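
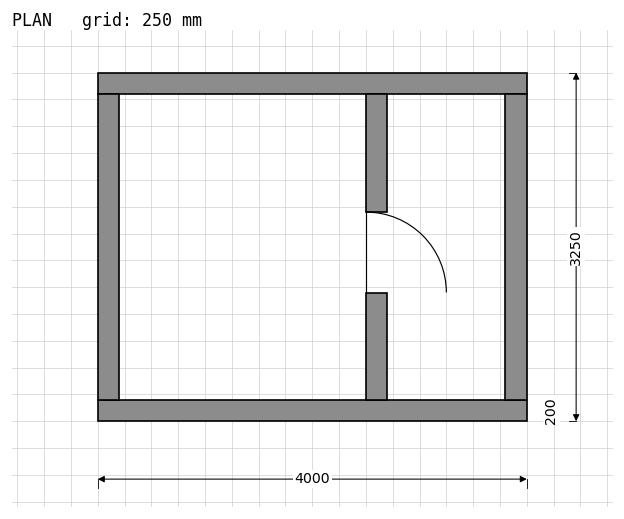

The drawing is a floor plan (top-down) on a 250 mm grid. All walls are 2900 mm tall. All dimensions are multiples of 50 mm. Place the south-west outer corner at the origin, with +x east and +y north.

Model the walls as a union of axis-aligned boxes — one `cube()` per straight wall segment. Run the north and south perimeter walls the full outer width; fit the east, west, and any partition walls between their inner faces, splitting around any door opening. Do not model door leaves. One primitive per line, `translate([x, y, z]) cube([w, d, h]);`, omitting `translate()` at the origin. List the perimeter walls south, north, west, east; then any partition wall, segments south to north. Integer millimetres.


cube([4000, 200, 2900]);
translate([0, 3050, 0]) cube([4000, 200, 2900]);
translate([0, 200, 0]) cube([200, 2850, 2900]);
translate([3800, 200, 0]) cube([200, 2850, 2900]);
translate([2500, 200, 0]) cube([200, 1000, 2900]);
translate([2500, 1950, 0]) cube([200, 1100, 2900]);


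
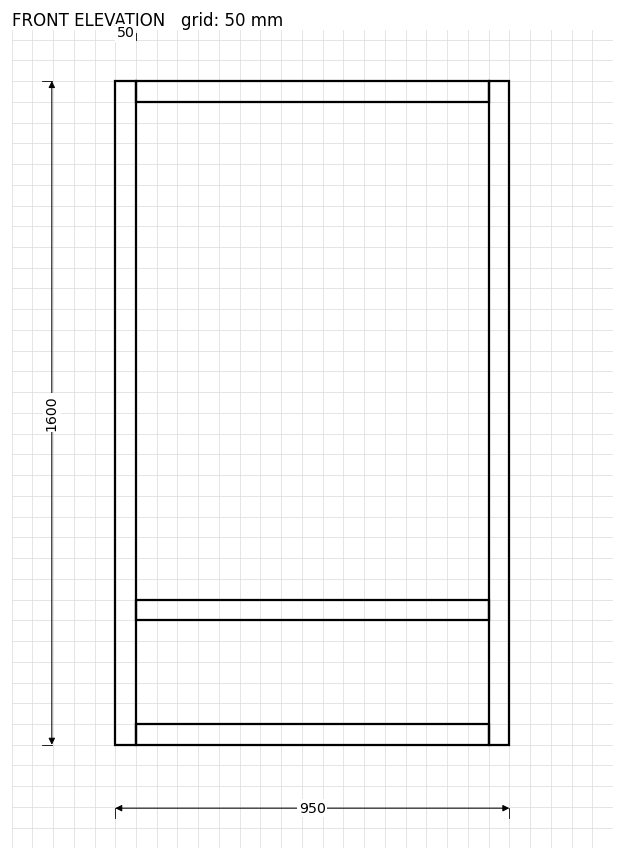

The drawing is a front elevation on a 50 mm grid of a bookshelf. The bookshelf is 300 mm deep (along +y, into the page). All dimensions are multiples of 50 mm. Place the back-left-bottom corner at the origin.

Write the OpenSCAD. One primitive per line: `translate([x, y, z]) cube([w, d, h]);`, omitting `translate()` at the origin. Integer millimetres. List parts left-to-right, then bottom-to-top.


cube([50, 300, 1600]);
translate([50, 0, 0]) cube([850, 300, 50]);
translate([50, 0, 300]) cube([850, 300, 50]);
translate([50, 0, 1550]) cube([850, 300, 50]);
translate([900, 0, 0]) cube([50, 300, 1600]);


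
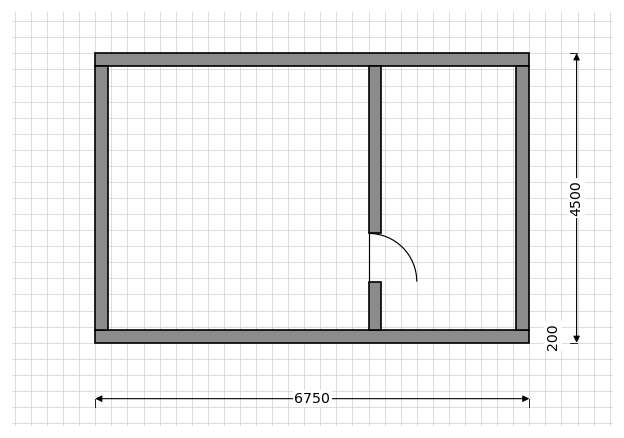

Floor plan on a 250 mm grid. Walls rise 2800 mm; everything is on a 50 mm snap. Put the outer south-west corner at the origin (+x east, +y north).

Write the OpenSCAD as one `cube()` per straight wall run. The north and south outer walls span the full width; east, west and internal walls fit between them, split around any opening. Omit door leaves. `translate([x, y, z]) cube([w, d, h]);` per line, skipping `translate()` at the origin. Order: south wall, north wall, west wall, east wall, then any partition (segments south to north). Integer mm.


cube([6750, 200, 2800]);
translate([0, 4300, 0]) cube([6750, 200, 2800]);
translate([0, 200, 0]) cube([200, 4100, 2800]);
translate([6550, 200, 0]) cube([200, 4100, 2800]);
translate([4250, 200, 0]) cube([200, 750, 2800]);
translate([4250, 1700, 0]) cube([200, 2600, 2800]);


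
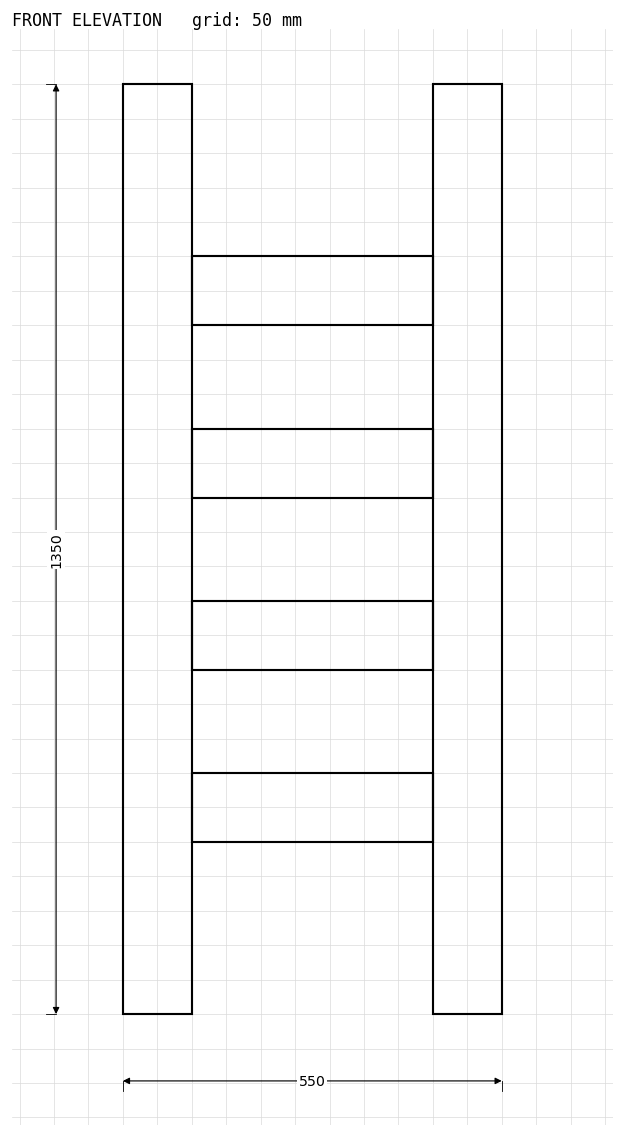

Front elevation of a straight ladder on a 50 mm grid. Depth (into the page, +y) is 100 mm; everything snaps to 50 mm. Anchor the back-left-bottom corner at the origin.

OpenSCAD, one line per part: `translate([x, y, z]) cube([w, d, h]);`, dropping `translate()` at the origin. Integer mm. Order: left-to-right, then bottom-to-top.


cube([100, 100, 1350]);
translate([100, 0, 250]) cube([350, 100, 100]);
translate([100, 0, 500]) cube([350, 100, 100]);
translate([100, 0, 750]) cube([350, 100, 100]);
translate([100, 0, 1000]) cube([350, 100, 100]);
translate([450, 0, 0]) cube([100, 100, 1350]);


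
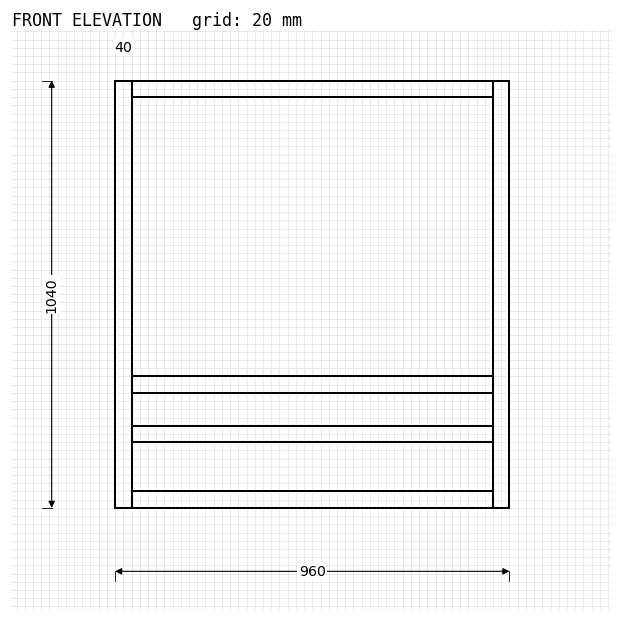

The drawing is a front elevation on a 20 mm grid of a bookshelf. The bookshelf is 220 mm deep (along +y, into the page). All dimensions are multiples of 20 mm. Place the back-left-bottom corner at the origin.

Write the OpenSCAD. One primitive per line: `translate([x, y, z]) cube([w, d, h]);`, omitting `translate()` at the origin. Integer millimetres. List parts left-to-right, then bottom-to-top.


cube([40, 220, 1040]);
translate([40, 0, 0]) cube([880, 220, 40]);
translate([40, 0, 160]) cube([880, 220, 40]);
translate([40, 0, 280]) cube([880, 220, 40]);
translate([40, 0, 1000]) cube([880, 220, 40]);
translate([920, 0, 0]) cube([40, 220, 1040]);


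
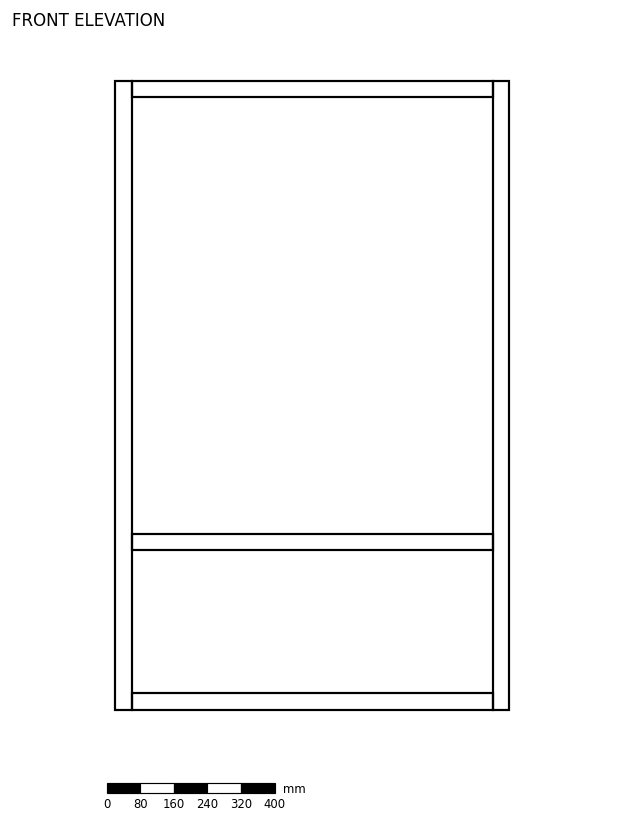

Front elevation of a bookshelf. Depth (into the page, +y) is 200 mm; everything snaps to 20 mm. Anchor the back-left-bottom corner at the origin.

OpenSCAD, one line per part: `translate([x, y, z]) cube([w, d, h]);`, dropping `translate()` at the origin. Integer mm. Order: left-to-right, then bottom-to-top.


cube([40, 200, 1500]);
translate([40, 0, 0]) cube([860, 200, 40]);
translate([40, 0, 380]) cube([860, 200, 40]);
translate([40, 0, 1460]) cube([860, 200, 40]);
translate([900, 0, 0]) cube([40, 200, 1500]);


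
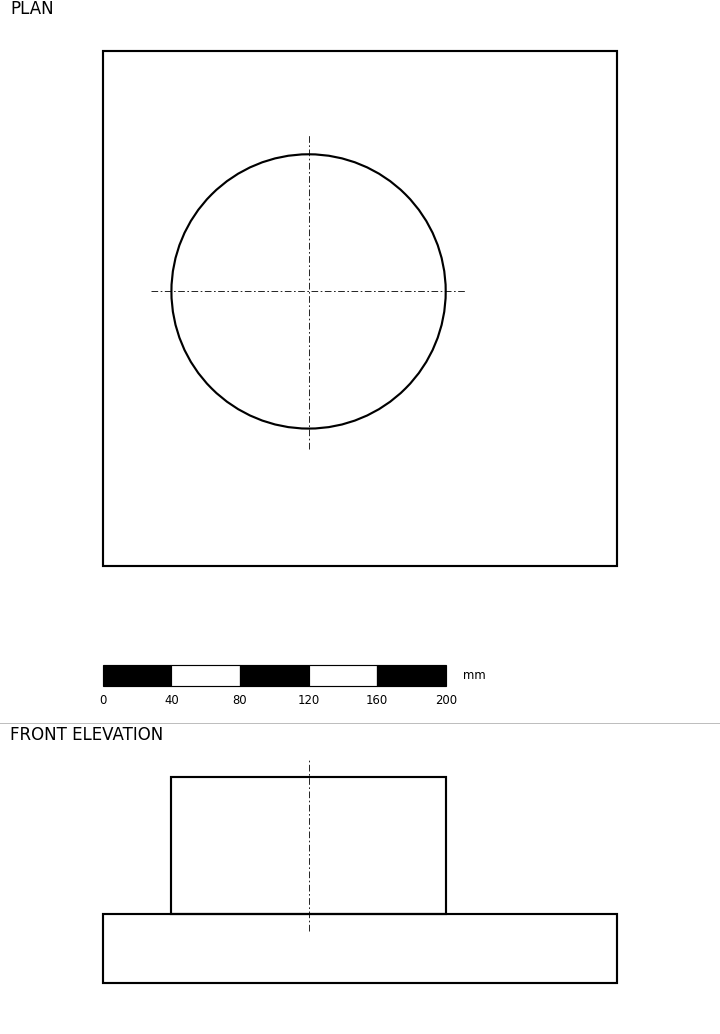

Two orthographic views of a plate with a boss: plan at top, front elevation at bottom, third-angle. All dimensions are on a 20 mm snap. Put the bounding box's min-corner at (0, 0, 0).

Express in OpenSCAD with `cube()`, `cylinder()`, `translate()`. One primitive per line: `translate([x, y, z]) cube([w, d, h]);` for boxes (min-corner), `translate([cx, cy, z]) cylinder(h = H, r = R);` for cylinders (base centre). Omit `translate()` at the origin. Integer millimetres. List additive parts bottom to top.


cube([300, 300, 40]);
translate([120, 160, 40]) cylinder(h = 80, r = 80);


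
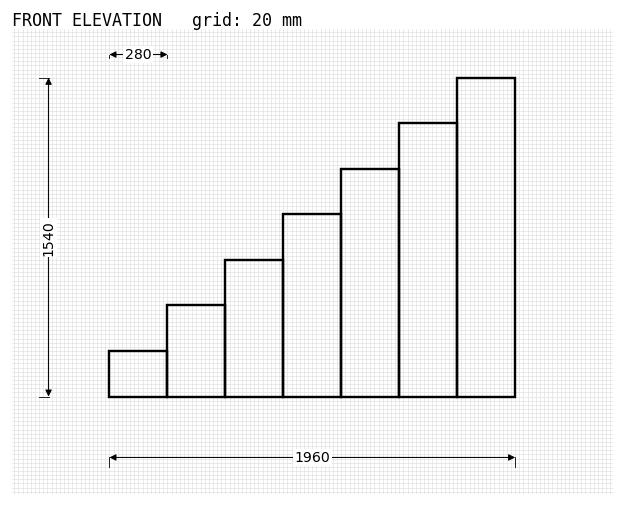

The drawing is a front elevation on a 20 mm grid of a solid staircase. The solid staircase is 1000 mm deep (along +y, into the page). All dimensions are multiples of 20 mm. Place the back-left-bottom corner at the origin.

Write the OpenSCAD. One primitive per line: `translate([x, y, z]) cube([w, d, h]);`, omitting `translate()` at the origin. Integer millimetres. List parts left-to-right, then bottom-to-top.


cube([280, 1000, 220]);
translate([280, 0, 0]) cube([280, 1000, 440]);
translate([560, 0, 0]) cube([280, 1000, 660]);
translate([840, 0, 0]) cube([280, 1000, 880]);
translate([1120, 0, 0]) cube([280, 1000, 1100]);
translate([1400, 0, 0]) cube([280, 1000, 1320]);
translate([1680, 0, 0]) cube([280, 1000, 1540]);


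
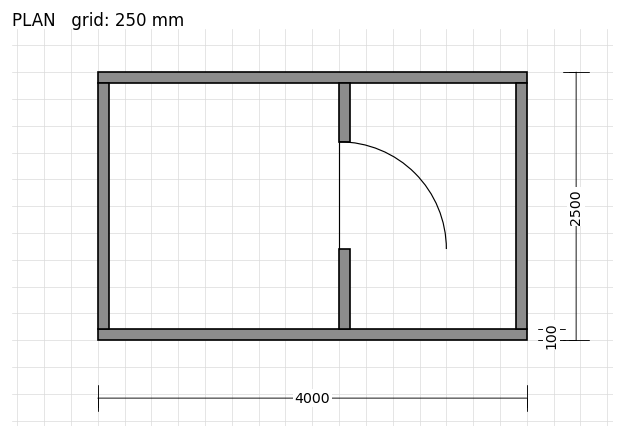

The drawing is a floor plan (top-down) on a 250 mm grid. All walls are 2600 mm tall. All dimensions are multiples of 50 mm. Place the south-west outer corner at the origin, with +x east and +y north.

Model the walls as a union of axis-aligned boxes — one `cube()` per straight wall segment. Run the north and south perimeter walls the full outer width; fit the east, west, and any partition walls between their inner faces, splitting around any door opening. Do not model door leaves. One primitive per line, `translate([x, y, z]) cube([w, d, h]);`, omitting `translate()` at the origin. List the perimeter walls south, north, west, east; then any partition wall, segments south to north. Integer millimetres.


cube([4000, 100, 2600]);
translate([0, 2400, 0]) cube([4000, 100, 2600]);
translate([0, 100, 0]) cube([100, 2300, 2600]);
translate([3900, 100, 0]) cube([100, 2300, 2600]);
translate([2250, 100, 0]) cube([100, 750, 2600]);
translate([2250, 1850, 0]) cube([100, 550, 2600]);


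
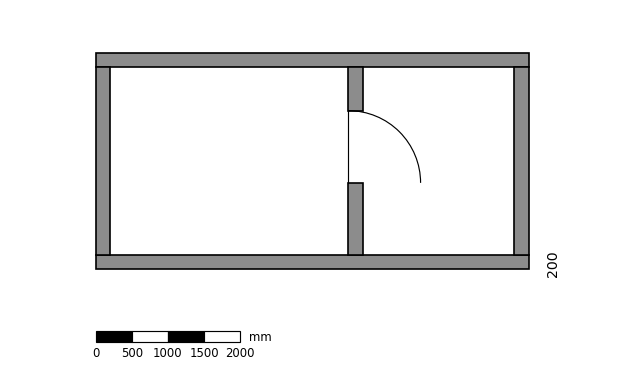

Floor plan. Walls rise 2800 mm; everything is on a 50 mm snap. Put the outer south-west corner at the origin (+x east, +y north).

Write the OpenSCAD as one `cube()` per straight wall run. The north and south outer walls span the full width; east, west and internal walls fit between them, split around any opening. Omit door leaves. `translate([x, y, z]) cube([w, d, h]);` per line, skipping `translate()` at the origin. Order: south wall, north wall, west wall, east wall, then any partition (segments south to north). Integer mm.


cube([6000, 200, 2800]);
translate([0, 2800, 0]) cube([6000, 200, 2800]);
translate([0, 200, 0]) cube([200, 2600, 2800]);
translate([5800, 200, 0]) cube([200, 2600, 2800]);
translate([3500, 200, 0]) cube([200, 1000, 2800]);
translate([3500, 2200, 0]) cube([200, 600, 2800]);


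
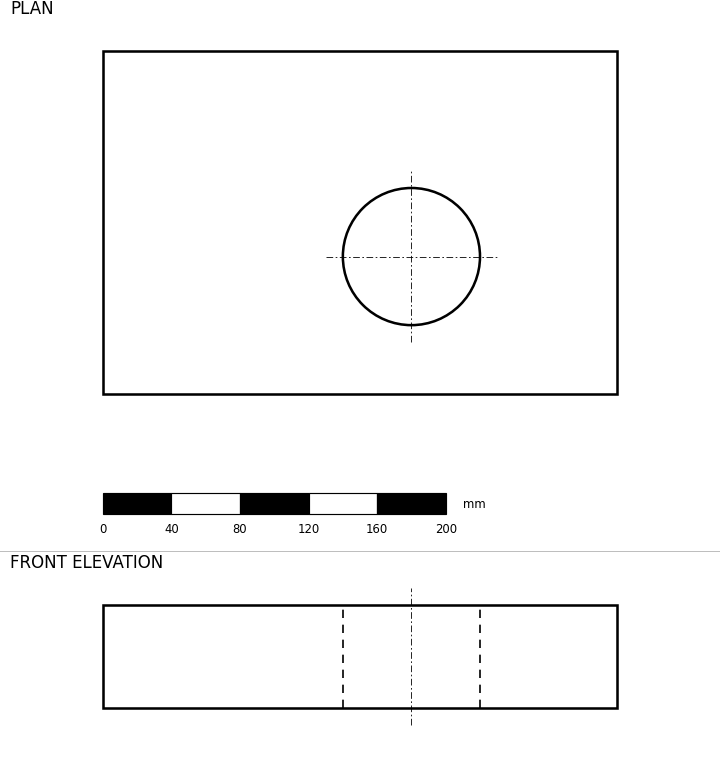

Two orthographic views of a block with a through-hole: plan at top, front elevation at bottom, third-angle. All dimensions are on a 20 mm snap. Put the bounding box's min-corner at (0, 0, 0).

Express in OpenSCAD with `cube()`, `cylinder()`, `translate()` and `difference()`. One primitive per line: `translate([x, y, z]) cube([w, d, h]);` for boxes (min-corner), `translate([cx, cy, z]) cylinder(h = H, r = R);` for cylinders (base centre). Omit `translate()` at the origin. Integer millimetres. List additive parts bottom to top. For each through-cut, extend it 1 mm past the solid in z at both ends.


difference() {
  cube([300, 200, 60]);
  translate([180, 80, -1]) cylinder(h = 62, r = 40);
}


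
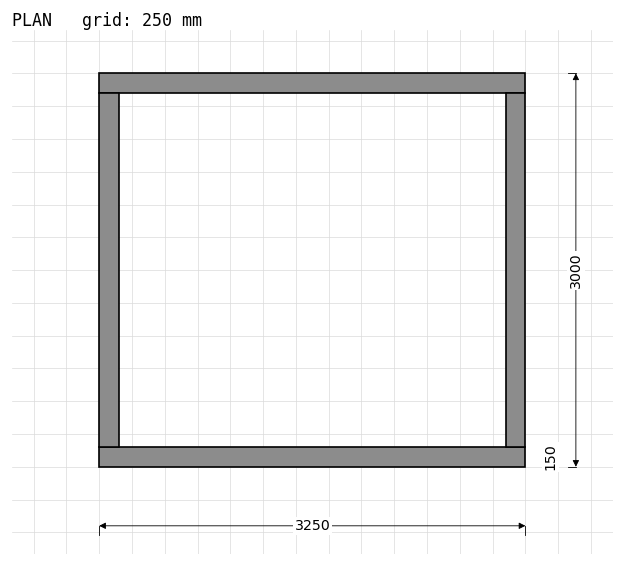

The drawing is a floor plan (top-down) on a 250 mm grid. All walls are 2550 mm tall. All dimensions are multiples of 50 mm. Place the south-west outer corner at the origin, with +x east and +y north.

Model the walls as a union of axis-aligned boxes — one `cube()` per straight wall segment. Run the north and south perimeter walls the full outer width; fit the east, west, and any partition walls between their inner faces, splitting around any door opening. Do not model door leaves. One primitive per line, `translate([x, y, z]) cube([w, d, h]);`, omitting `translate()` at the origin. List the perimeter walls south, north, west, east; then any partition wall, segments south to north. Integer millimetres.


cube([3250, 150, 2550]);
translate([0, 2850, 0]) cube([3250, 150, 2550]);
translate([0, 150, 0]) cube([150, 2700, 2550]);
translate([3100, 150, 0]) cube([150, 2700, 2550]);


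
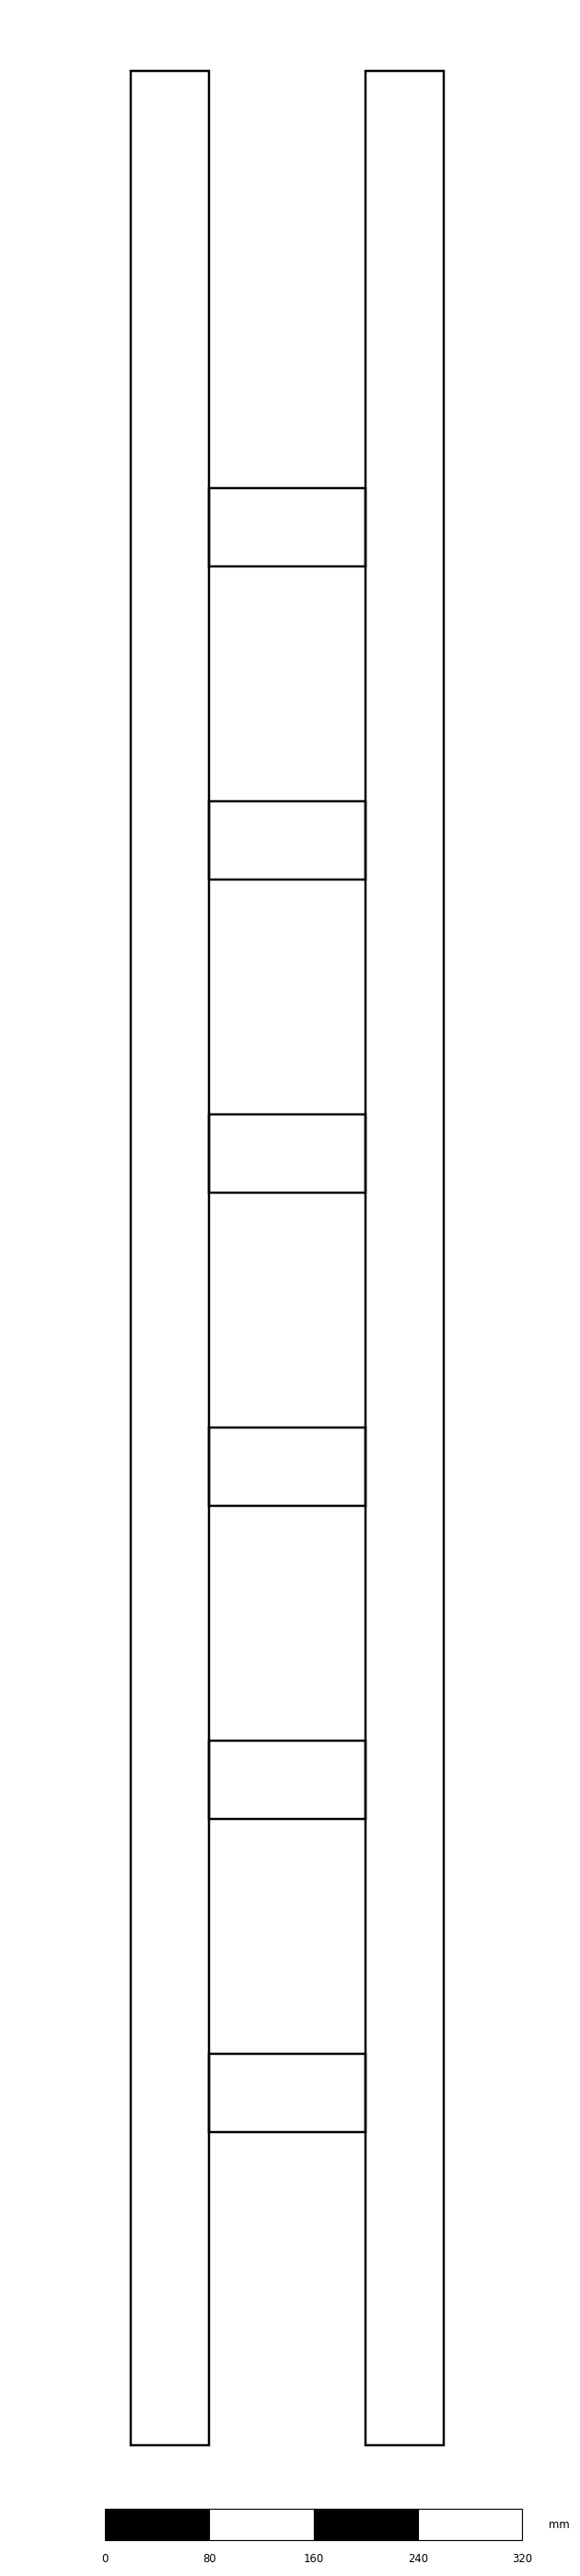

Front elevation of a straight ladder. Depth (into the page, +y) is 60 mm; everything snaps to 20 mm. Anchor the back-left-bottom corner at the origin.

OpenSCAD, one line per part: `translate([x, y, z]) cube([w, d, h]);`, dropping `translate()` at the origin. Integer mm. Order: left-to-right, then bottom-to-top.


cube([60, 60, 1820]);
translate([60, 0, 240]) cube([120, 60, 60]);
translate([60, 0, 480]) cube([120, 60, 60]);
translate([60, 0, 720]) cube([120, 60, 60]);
translate([60, 0, 960]) cube([120, 60, 60]);
translate([60, 0, 1200]) cube([120, 60, 60]);
translate([60, 0, 1440]) cube([120, 60, 60]);
translate([180, 0, 0]) cube([60, 60, 1820]);


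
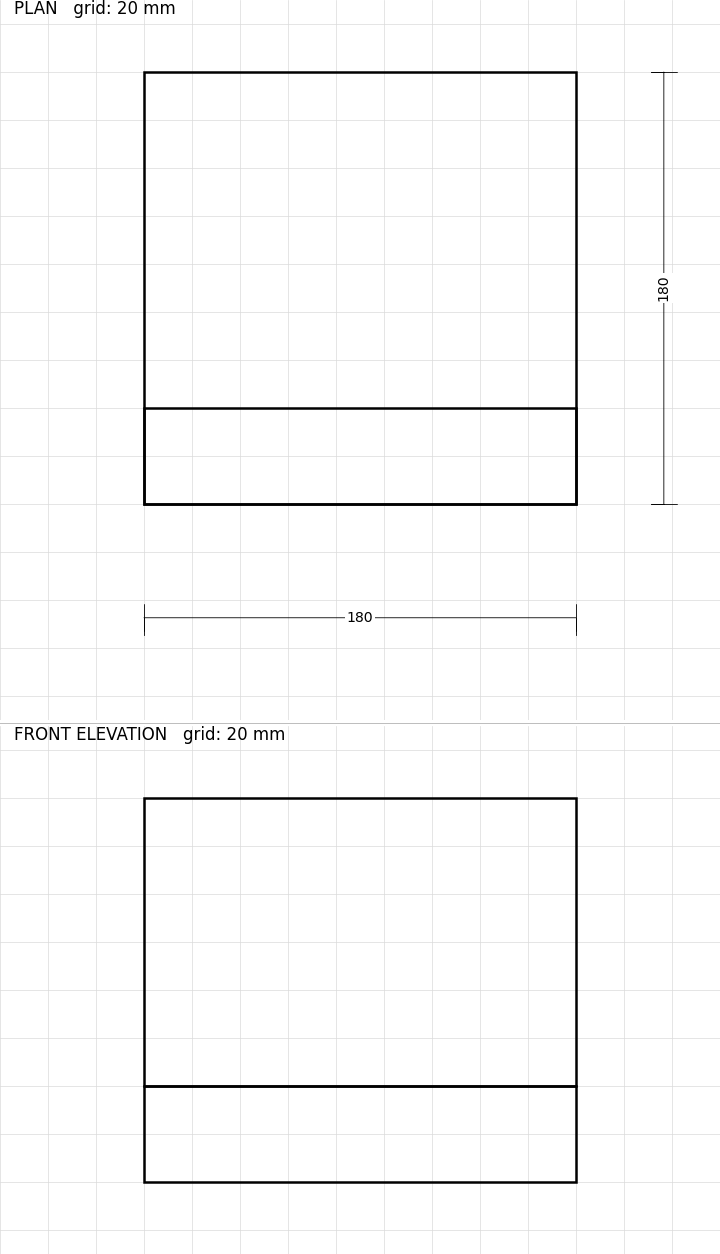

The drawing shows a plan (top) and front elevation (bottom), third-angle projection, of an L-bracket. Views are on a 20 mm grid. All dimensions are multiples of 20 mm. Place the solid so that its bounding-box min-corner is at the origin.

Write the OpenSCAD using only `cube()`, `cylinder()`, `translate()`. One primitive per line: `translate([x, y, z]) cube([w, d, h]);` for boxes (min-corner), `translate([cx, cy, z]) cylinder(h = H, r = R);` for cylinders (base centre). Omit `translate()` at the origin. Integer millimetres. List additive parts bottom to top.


cube([180, 180, 40]);
translate([0, 0, 40]) cube([180, 40, 120]);


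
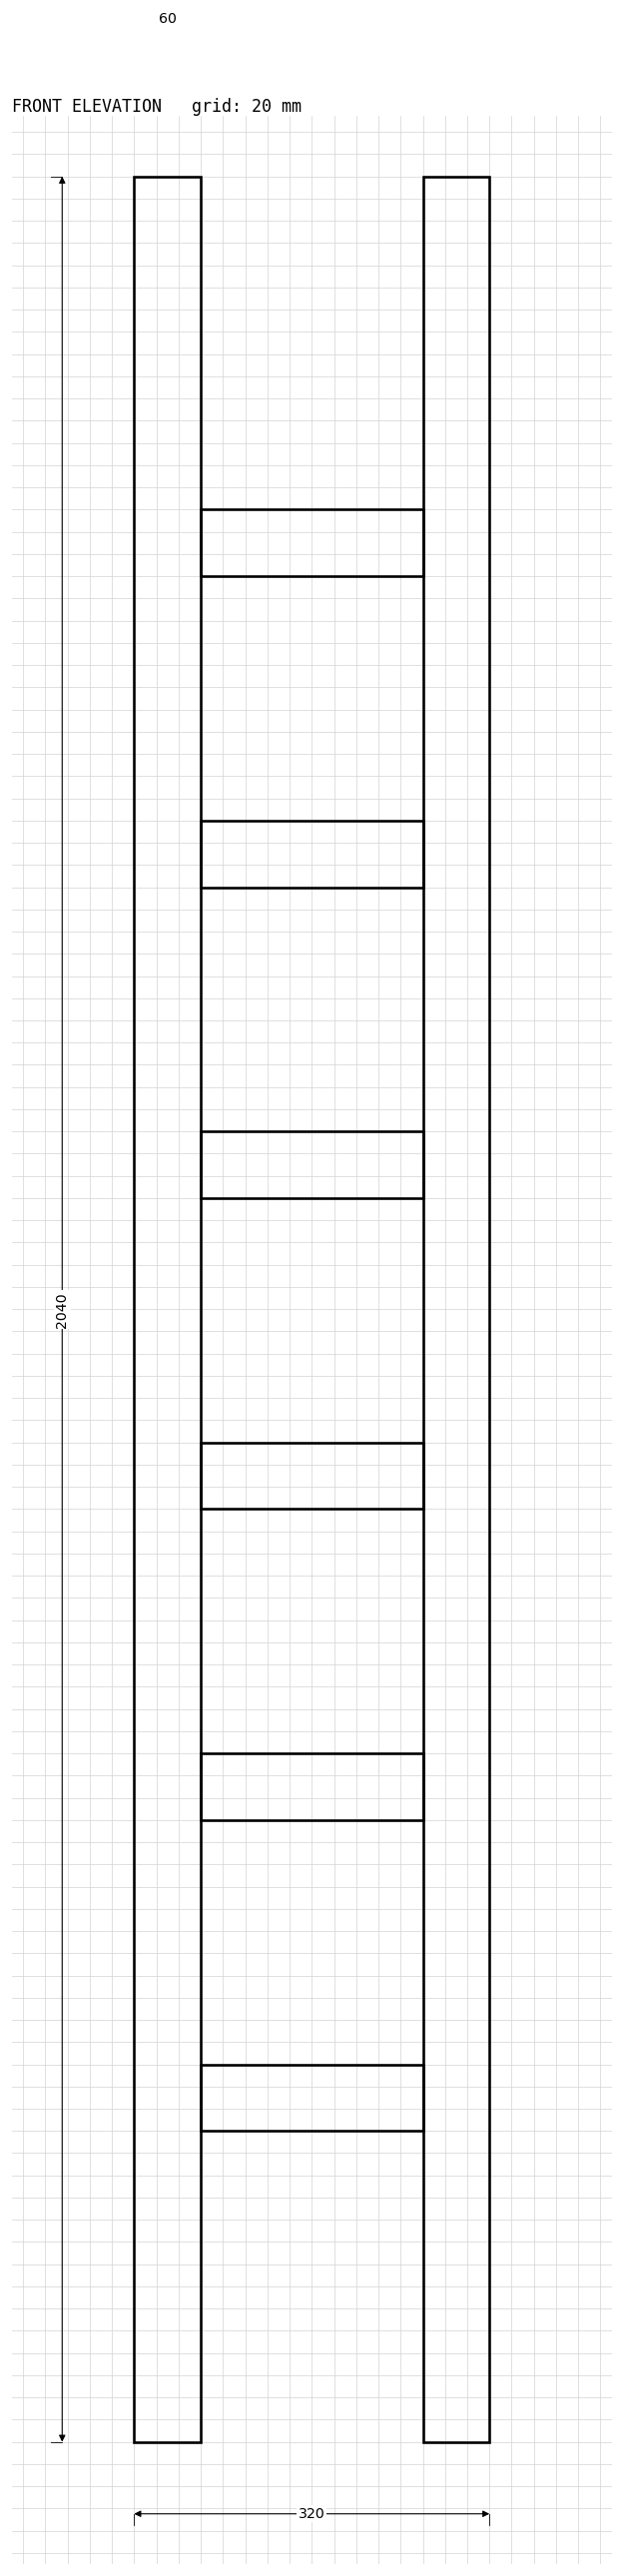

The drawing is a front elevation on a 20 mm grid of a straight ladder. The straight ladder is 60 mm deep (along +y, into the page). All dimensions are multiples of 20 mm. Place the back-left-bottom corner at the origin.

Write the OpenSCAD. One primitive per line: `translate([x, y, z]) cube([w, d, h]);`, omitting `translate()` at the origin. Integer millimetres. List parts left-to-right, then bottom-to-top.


cube([60, 60, 2040]);
translate([60, 0, 280]) cube([200, 60, 60]);
translate([60, 0, 560]) cube([200, 60, 60]);
translate([60, 0, 840]) cube([200, 60, 60]);
translate([60, 0, 1120]) cube([200, 60, 60]);
translate([60, 0, 1400]) cube([200, 60, 60]);
translate([60, 0, 1680]) cube([200, 60, 60]);
translate([260, 0, 0]) cube([60, 60, 2040]);


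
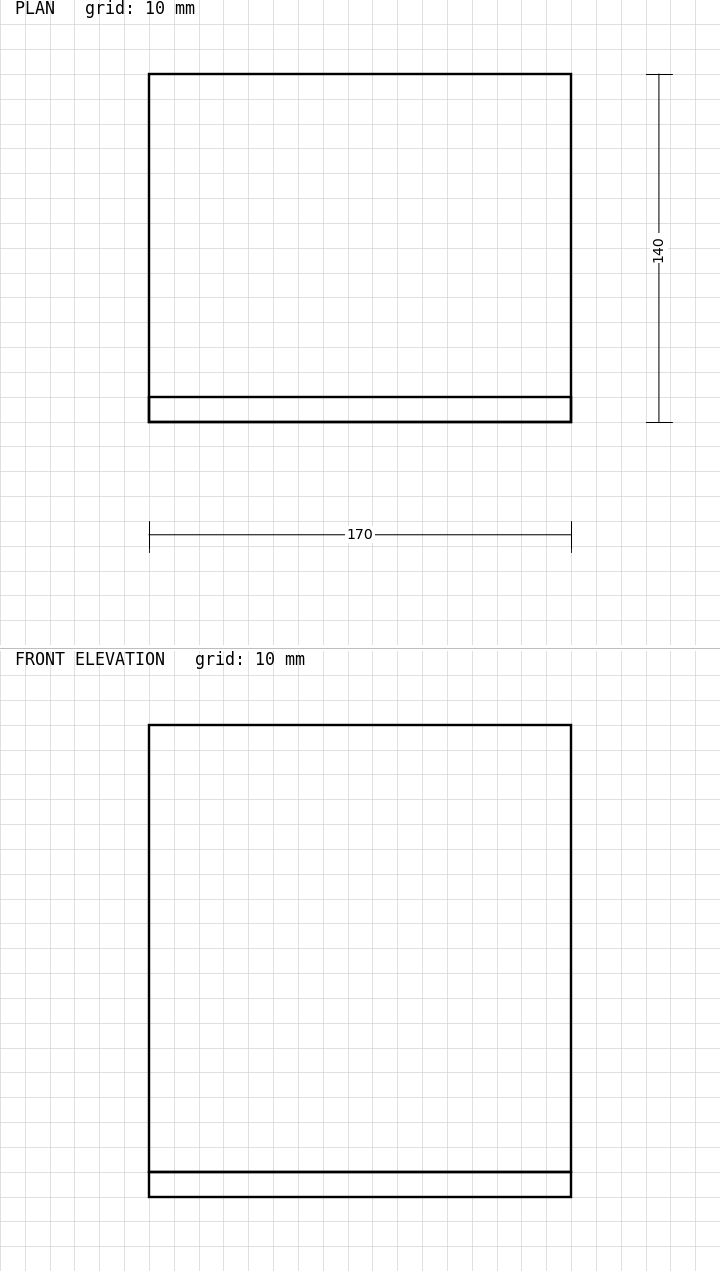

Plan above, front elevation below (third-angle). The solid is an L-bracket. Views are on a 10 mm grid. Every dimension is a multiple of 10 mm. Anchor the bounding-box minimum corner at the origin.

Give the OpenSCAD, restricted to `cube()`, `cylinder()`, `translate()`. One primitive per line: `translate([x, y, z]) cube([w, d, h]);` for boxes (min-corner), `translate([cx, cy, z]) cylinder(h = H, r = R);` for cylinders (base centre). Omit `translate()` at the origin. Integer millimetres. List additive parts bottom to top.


cube([170, 140, 10]);
translate([0, 0, 10]) cube([170, 10, 180]);


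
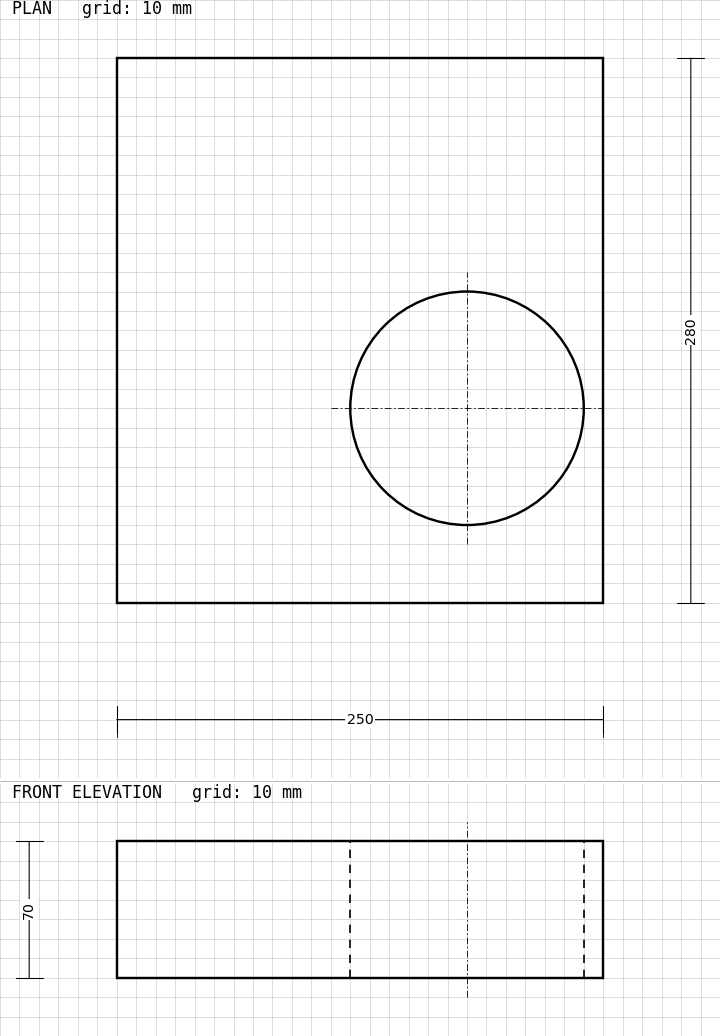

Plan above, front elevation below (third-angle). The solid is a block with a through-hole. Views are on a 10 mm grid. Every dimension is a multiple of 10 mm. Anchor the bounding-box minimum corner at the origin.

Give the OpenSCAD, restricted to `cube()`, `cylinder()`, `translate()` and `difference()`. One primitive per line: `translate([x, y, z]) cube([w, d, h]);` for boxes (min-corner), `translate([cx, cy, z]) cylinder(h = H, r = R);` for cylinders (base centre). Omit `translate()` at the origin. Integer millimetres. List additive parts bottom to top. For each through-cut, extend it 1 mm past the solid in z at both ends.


difference() {
  cube([250, 280, 70]);
  translate([180, 100, -1]) cylinder(h = 72, r = 60);
}


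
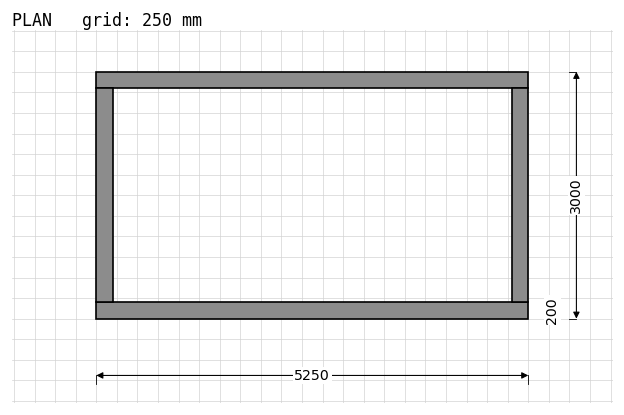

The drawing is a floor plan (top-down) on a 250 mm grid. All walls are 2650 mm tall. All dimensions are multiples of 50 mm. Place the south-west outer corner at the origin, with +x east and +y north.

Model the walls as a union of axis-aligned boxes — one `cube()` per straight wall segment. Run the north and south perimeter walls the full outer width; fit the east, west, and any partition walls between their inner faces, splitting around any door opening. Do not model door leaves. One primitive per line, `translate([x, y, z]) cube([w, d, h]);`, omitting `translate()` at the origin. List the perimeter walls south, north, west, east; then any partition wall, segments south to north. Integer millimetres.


cube([5250, 200, 2650]);
translate([0, 2800, 0]) cube([5250, 200, 2650]);
translate([0, 200, 0]) cube([200, 2600, 2650]);
translate([5050, 200, 0]) cube([200, 2600, 2650]);


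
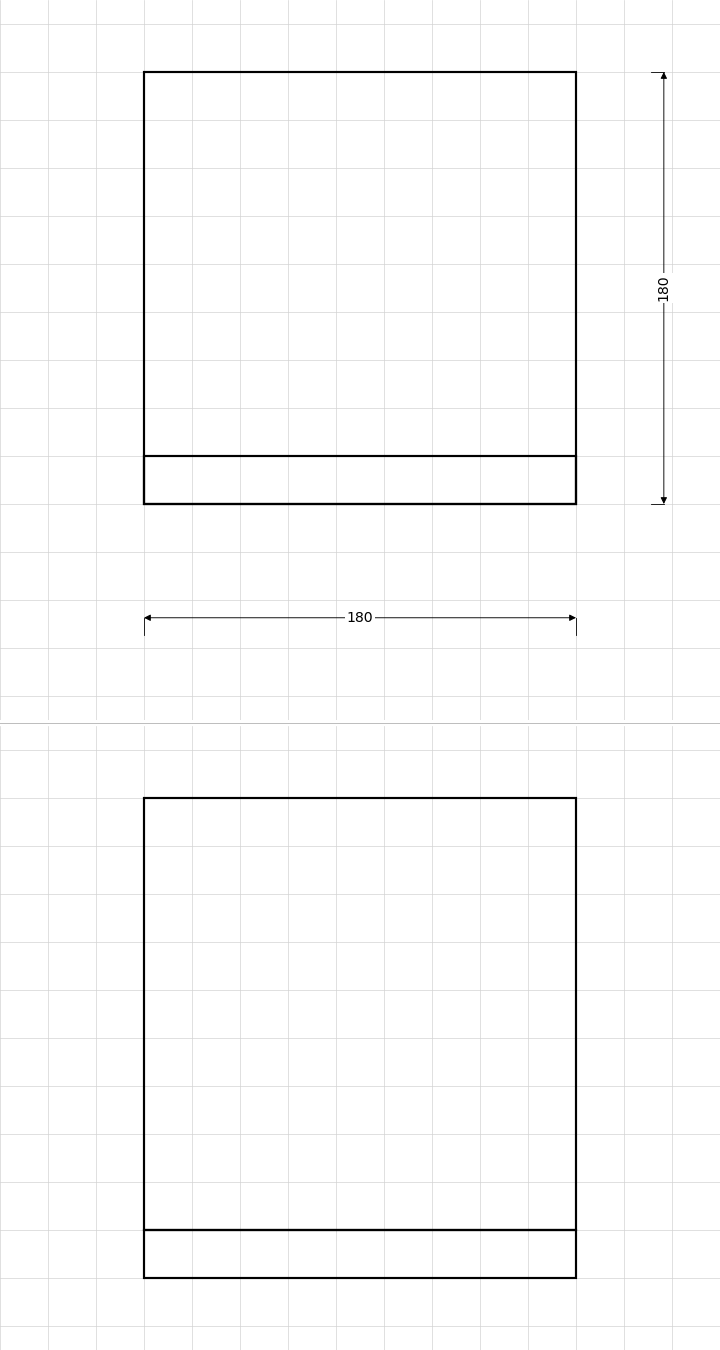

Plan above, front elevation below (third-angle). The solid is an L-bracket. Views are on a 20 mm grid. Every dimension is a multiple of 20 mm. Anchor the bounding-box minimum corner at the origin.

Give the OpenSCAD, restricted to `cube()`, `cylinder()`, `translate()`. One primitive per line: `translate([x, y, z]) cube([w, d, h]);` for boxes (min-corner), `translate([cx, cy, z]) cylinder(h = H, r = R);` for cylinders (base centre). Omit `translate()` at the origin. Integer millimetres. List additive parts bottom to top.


cube([180, 180, 20]);
translate([0, 0, 20]) cube([180, 20, 180]);


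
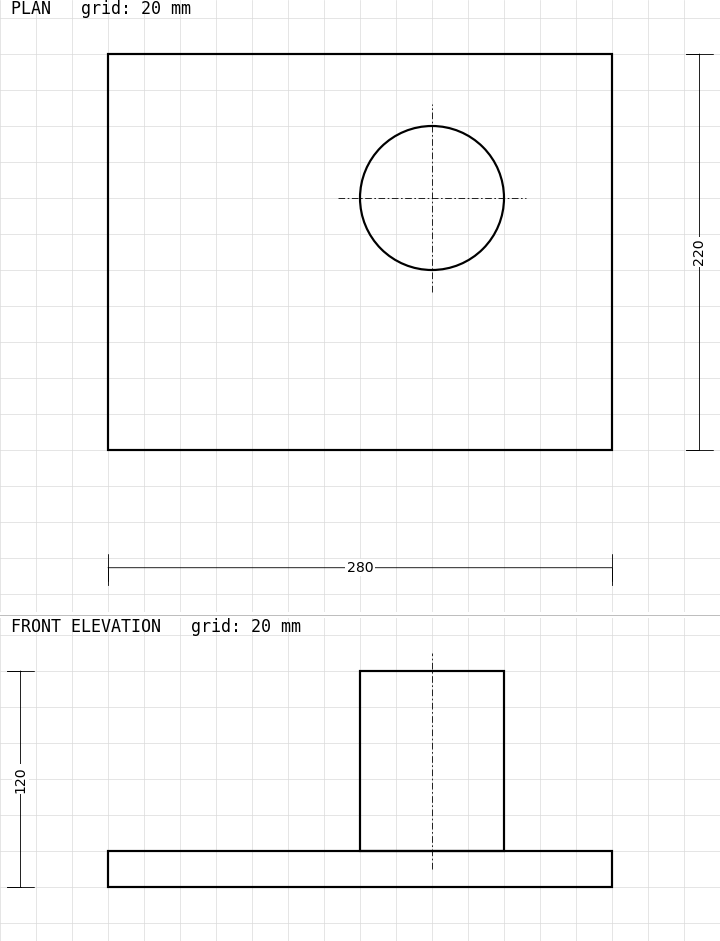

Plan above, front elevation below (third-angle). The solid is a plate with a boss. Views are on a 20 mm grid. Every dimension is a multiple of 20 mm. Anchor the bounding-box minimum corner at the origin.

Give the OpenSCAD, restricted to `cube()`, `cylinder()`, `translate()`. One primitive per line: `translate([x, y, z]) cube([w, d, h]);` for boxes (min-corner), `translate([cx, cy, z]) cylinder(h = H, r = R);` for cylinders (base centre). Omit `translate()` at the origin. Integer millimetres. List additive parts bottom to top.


cube([280, 220, 20]);
translate([180, 140, 20]) cylinder(h = 100, r = 40);


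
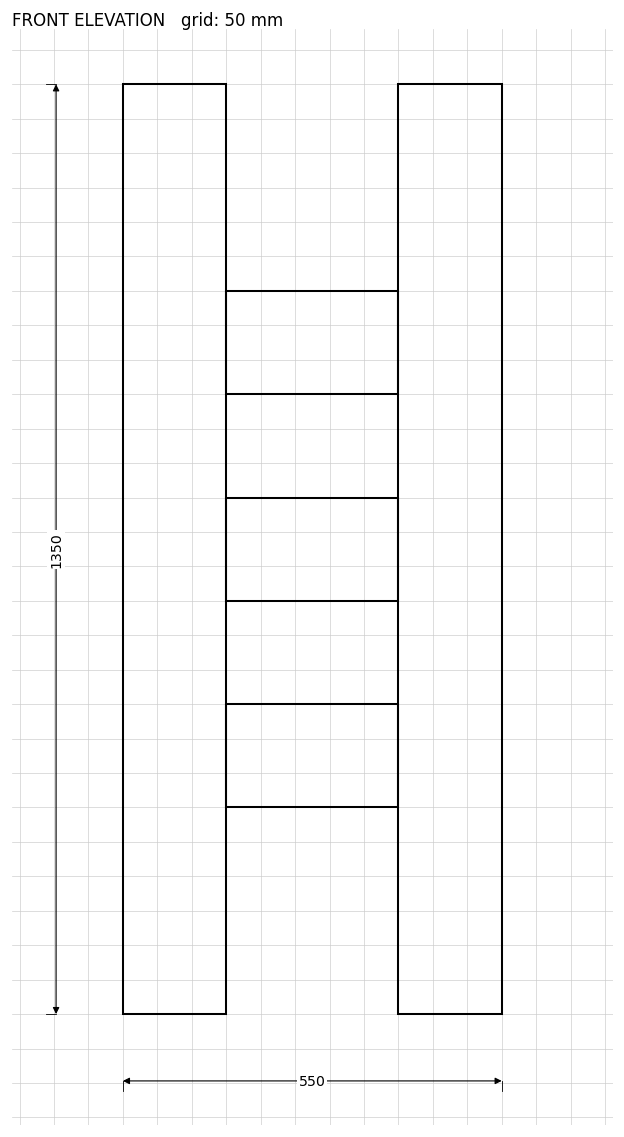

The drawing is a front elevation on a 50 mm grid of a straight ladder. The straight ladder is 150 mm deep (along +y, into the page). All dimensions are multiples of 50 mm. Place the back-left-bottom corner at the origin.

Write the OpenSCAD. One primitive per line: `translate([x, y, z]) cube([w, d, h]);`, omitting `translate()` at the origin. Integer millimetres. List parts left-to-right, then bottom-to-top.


cube([150, 150, 1350]);
translate([150, 0, 300]) cube([250, 150, 150]);
translate([150, 0, 600]) cube([250, 150, 150]);
translate([150, 0, 900]) cube([250, 150, 150]);
translate([400, 0, 0]) cube([150, 150, 1350]);


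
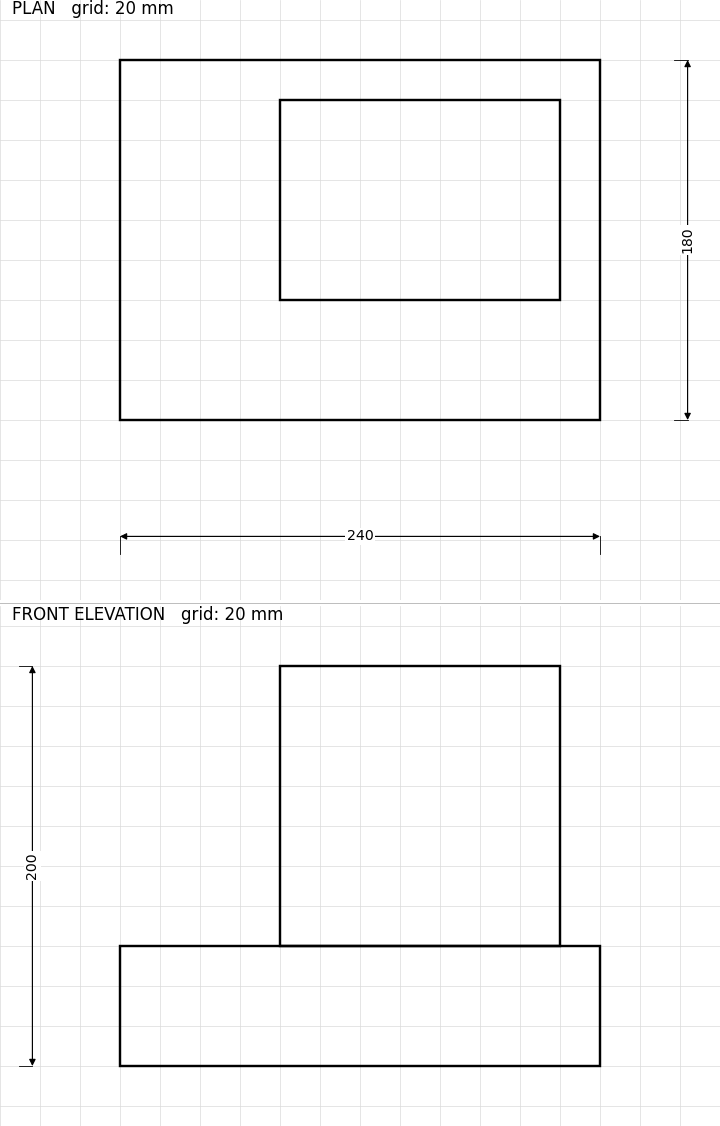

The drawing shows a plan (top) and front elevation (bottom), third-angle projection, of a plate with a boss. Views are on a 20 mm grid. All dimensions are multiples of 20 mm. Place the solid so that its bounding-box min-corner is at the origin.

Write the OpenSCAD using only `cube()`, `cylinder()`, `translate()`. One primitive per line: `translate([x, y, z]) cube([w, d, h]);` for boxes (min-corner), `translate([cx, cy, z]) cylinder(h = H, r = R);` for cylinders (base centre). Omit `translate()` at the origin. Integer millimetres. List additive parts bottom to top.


cube([240, 180, 60]);
translate([80, 60, 60]) cube([140, 100, 140]);


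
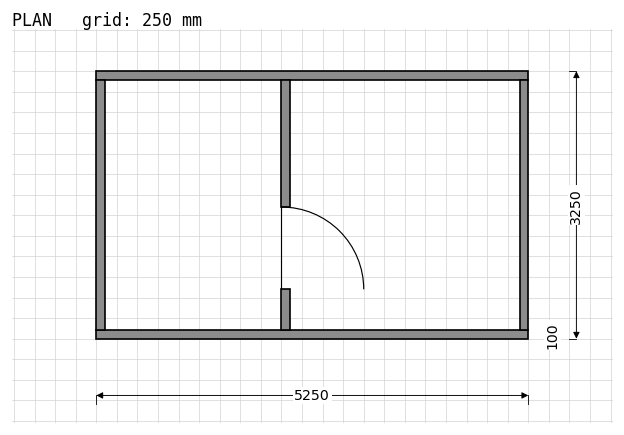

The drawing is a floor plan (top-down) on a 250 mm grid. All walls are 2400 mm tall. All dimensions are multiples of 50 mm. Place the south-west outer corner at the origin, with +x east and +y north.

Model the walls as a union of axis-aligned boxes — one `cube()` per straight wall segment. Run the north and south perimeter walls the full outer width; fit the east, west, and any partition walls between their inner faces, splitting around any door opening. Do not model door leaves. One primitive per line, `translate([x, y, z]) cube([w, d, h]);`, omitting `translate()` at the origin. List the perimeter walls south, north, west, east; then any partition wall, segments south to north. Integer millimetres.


cube([5250, 100, 2400]);
translate([0, 3150, 0]) cube([5250, 100, 2400]);
translate([0, 100, 0]) cube([100, 3050, 2400]);
translate([5150, 100, 0]) cube([100, 3050, 2400]);
translate([2250, 100, 0]) cube([100, 500, 2400]);
translate([2250, 1600, 0]) cube([100, 1550, 2400]);


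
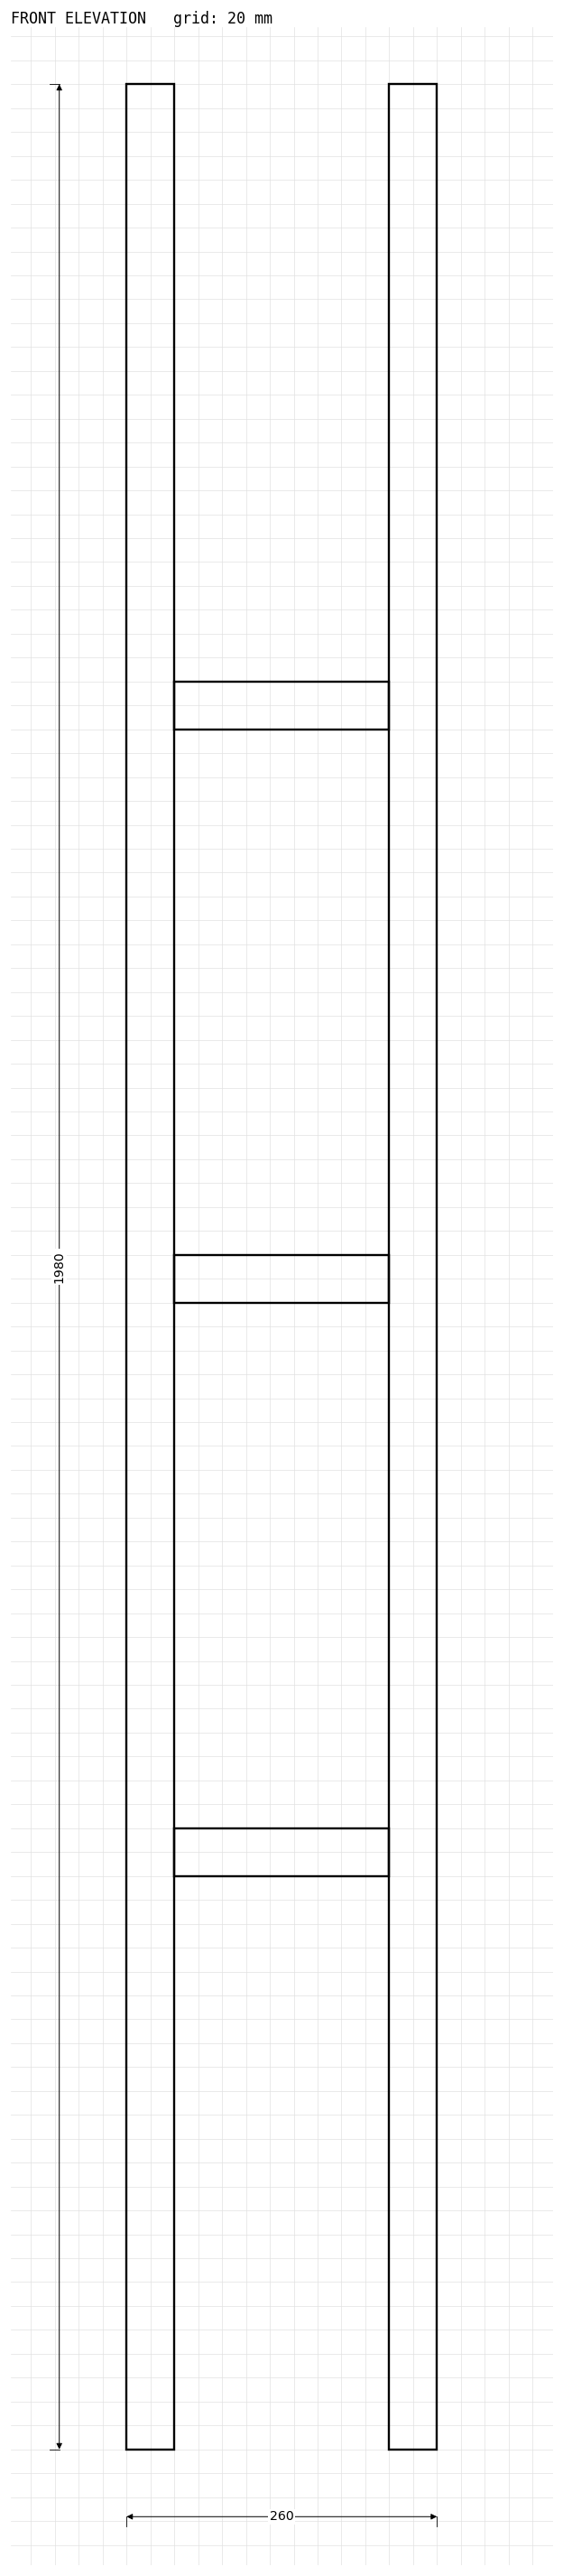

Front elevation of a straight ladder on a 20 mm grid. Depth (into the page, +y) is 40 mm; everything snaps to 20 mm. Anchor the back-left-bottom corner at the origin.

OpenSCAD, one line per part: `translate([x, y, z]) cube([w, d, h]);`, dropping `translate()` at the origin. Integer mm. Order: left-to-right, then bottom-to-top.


cube([40, 40, 1980]);
translate([40, 0, 480]) cube([180, 40, 40]);
translate([40, 0, 960]) cube([180, 40, 40]);
translate([40, 0, 1440]) cube([180, 40, 40]);
translate([220, 0, 0]) cube([40, 40, 1980]);


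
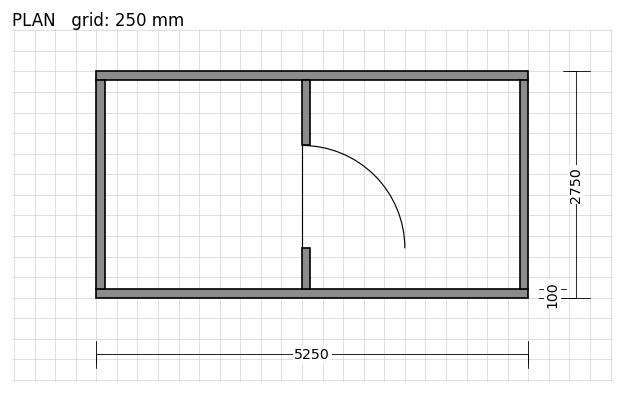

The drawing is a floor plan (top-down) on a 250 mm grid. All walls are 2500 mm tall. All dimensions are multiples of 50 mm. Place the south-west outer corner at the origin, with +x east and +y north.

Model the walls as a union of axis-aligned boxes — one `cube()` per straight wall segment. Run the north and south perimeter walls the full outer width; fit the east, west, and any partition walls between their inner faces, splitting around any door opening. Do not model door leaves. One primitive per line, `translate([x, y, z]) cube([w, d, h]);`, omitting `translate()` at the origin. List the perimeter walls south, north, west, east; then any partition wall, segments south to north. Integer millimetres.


cube([5250, 100, 2500]);
translate([0, 2650, 0]) cube([5250, 100, 2500]);
translate([0, 100, 0]) cube([100, 2550, 2500]);
translate([5150, 100, 0]) cube([100, 2550, 2500]);
translate([2500, 100, 0]) cube([100, 500, 2500]);
translate([2500, 1850, 0]) cube([100, 800, 2500]);


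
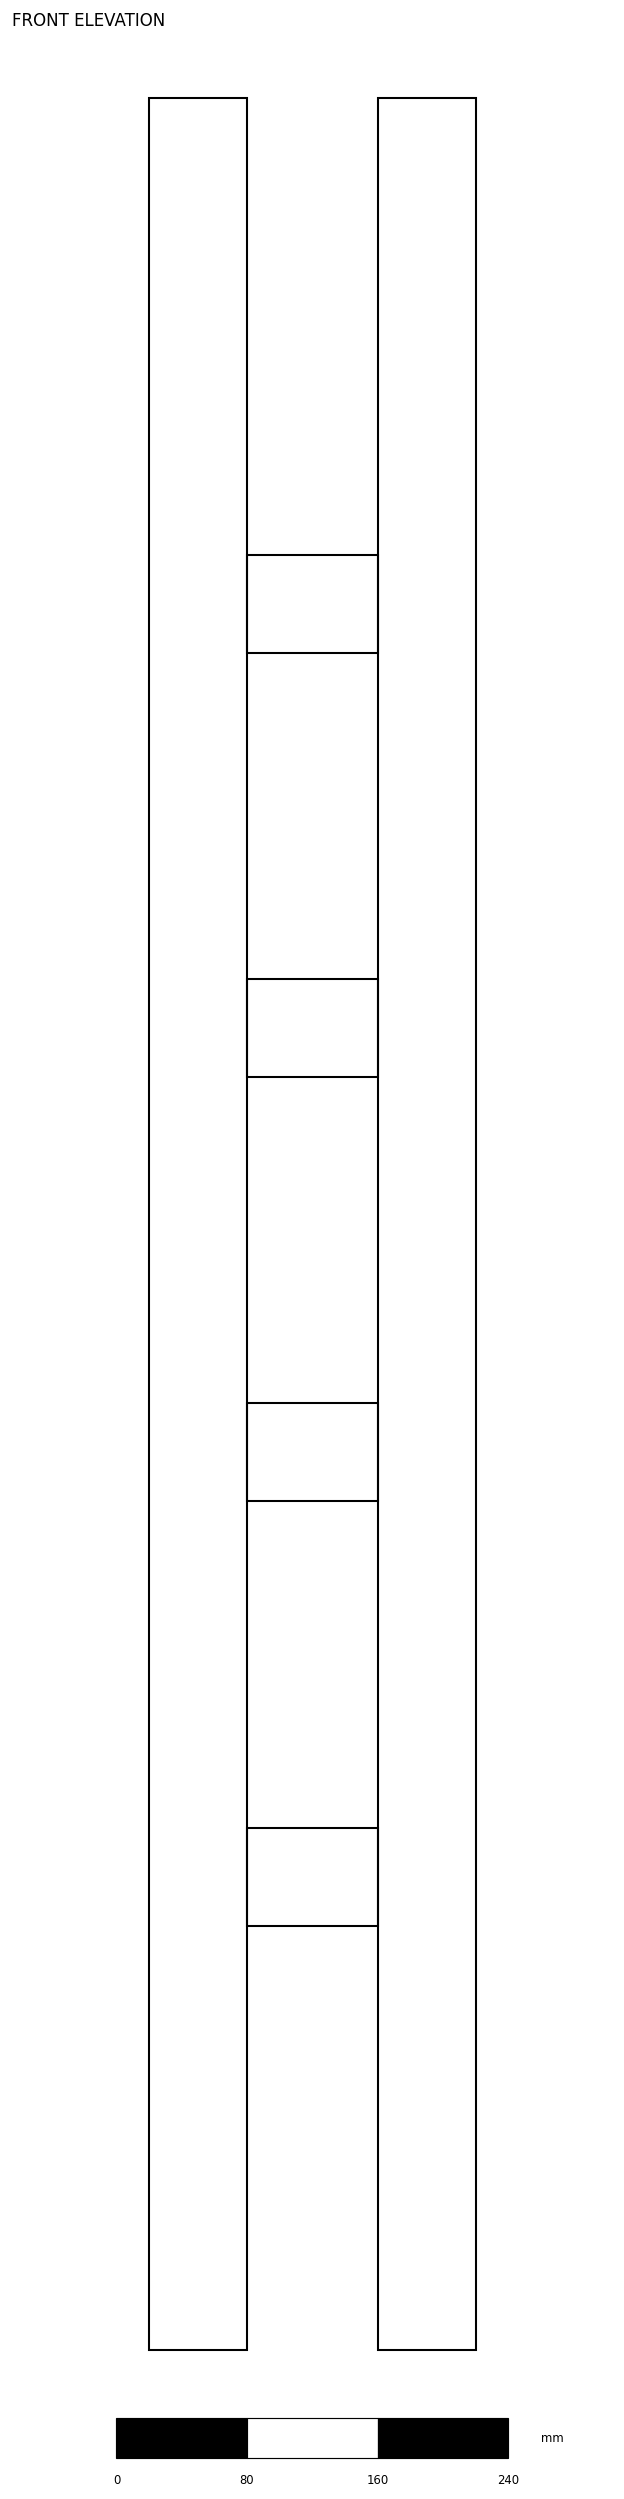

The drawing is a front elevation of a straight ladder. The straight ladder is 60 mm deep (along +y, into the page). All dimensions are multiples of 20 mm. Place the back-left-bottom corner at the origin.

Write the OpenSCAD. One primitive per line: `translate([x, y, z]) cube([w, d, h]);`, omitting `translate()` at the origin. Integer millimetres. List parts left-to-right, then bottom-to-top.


cube([60, 60, 1380]);
translate([60, 0, 260]) cube([80, 60, 60]);
translate([60, 0, 520]) cube([80, 60, 60]);
translate([60, 0, 780]) cube([80, 60, 60]);
translate([60, 0, 1040]) cube([80, 60, 60]);
translate([140, 0, 0]) cube([60, 60, 1380]);


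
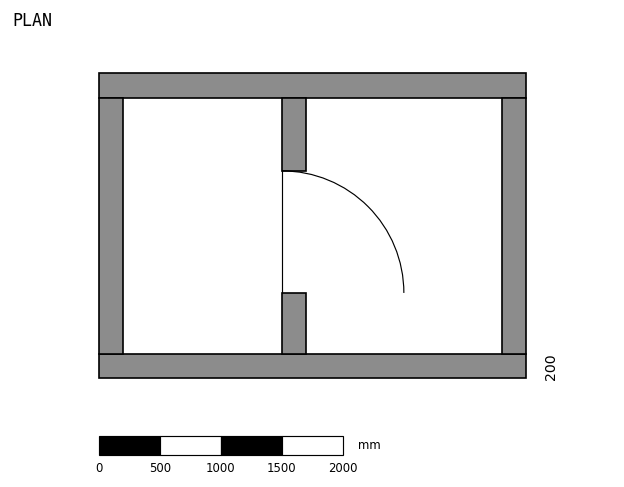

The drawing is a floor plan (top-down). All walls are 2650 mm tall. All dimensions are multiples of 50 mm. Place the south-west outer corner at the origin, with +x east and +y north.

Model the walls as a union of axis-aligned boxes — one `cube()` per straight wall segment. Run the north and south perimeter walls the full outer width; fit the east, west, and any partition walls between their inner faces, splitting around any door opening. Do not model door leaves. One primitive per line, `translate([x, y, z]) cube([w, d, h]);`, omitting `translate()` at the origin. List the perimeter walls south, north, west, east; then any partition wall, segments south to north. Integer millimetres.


cube([3500, 200, 2650]);
translate([0, 2300, 0]) cube([3500, 200, 2650]);
translate([0, 200, 0]) cube([200, 2100, 2650]);
translate([3300, 200, 0]) cube([200, 2100, 2650]);
translate([1500, 200, 0]) cube([200, 500, 2650]);
translate([1500, 1700, 0]) cube([200, 600, 2650]);


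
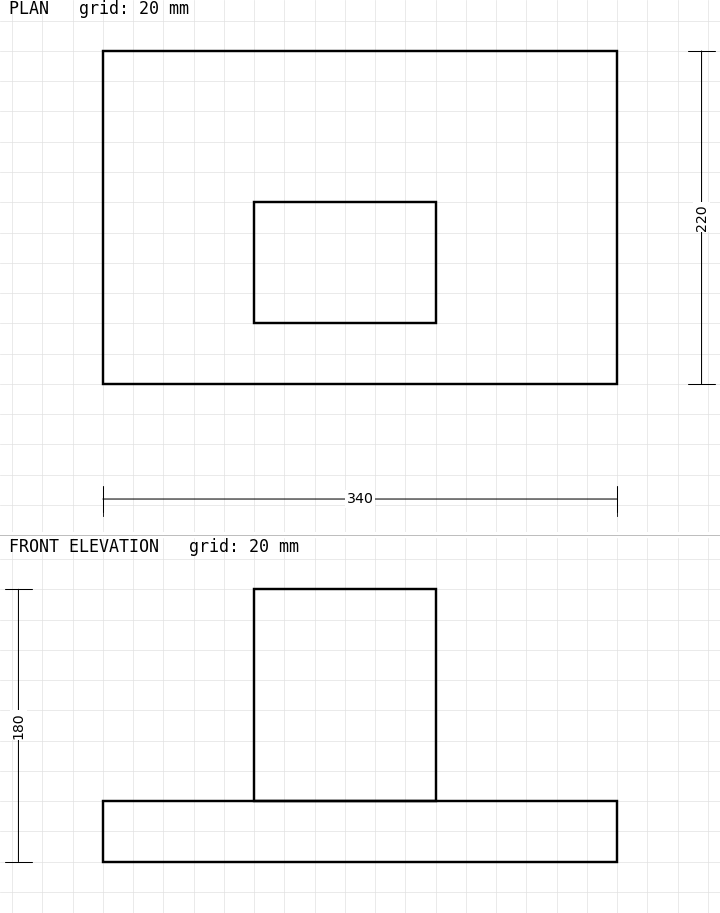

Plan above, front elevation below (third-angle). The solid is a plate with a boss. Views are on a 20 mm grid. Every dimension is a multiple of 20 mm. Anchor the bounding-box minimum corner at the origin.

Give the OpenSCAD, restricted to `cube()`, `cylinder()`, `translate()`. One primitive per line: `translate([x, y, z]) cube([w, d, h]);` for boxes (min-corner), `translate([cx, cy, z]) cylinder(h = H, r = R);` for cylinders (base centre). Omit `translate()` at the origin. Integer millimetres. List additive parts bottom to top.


cube([340, 220, 40]);
translate([100, 40, 40]) cube([120, 80, 140]);


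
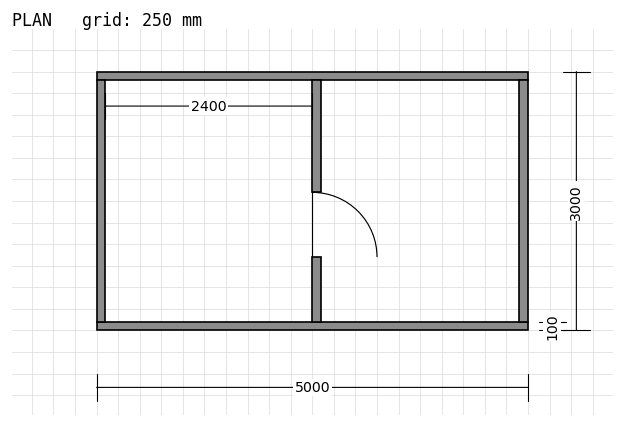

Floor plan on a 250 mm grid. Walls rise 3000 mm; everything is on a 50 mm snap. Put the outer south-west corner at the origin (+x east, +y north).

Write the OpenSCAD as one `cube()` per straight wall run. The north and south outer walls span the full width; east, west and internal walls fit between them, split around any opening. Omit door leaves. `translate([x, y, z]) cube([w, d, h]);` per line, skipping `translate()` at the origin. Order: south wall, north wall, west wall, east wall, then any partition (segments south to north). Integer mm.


cube([5000, 100, 3000]);
translate([0, 2900, 0]) cube([5000, 100, 3000]);
translate([0, 100, 0]) cube([100, 2800, 3000]);
translate([4900, 100, 0]) cube([100, 2800, 3000]);
translate([2500, 100, 0]) cube([100, 750, 3000]);
translate([2500, 1600, 0]) cube([100, 1300, 3000]);


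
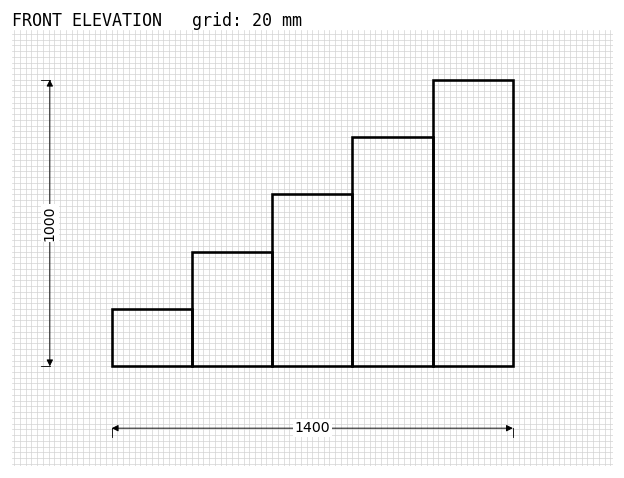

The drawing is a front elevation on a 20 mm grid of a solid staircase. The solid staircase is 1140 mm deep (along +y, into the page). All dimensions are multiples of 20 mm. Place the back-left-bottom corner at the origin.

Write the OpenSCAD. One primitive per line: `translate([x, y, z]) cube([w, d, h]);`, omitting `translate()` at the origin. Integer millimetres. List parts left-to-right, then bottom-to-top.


cube([280, 1140, 200]);
translate([280, 0, 0]) cube([280, 1140, 400]);
translate([560, 0, 0]) cube([280, 1140, 600]);
translate([840, 0, 0]) cube([280, 1140, 800]);
translate([1120, 0, 0]) cube([280, 1140, 1000]);


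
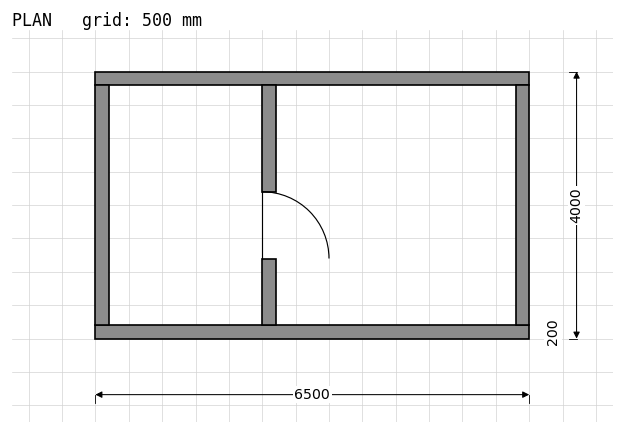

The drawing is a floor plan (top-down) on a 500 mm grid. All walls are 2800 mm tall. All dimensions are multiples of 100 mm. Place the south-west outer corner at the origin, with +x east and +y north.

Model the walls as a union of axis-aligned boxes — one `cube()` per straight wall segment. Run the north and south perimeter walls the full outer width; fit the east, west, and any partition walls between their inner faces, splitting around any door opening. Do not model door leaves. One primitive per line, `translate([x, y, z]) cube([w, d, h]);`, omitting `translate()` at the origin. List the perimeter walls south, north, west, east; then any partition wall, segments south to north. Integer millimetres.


cube([6500, 200, 2800]);
translate([0, 3800, 0]) cube([6500, 200, 2800]);
translate([0, 200, 0]) cube([200, 3600, 2800]);
translate([6300, 200, 0]) cube([200, 3600, 2800]);
translate([2500, 200, 0]) cube([200, 1000, 2800]);
translate([2500, 2200, 0]) cube([200, 1600, 2800]);


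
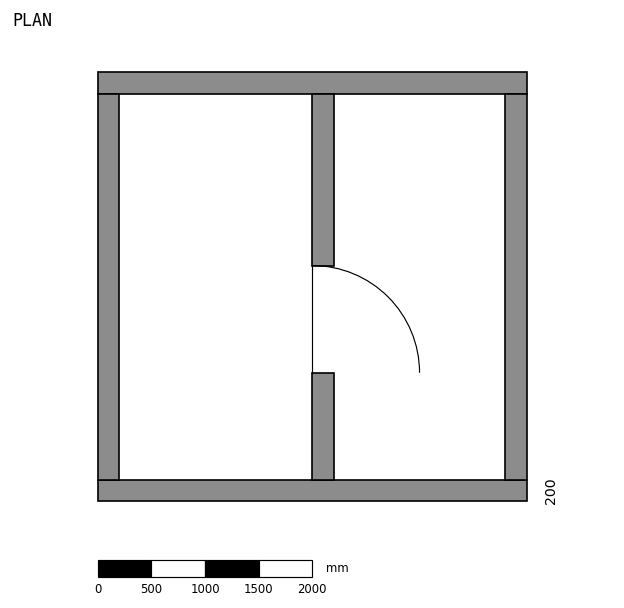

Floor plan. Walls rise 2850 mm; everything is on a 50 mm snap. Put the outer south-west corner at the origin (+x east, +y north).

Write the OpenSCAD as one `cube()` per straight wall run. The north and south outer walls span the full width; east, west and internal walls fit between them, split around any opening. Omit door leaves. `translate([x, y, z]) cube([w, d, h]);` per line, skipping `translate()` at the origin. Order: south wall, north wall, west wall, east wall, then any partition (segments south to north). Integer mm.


cube([4000, 200, 2850]);
translate([0, 3800, 0]) cube([4000, 200, 2850]);
translate([0, 200, 0]) cube([200, 3600, 2850]);
translate([3800, 200, 0]) cube([200, 3600, 2850]);
translate([2000, 200, 0]) cube([200, 1000, 2850]);
translate([2000, 2200, 0]) cube([200, 1600, 2850]);


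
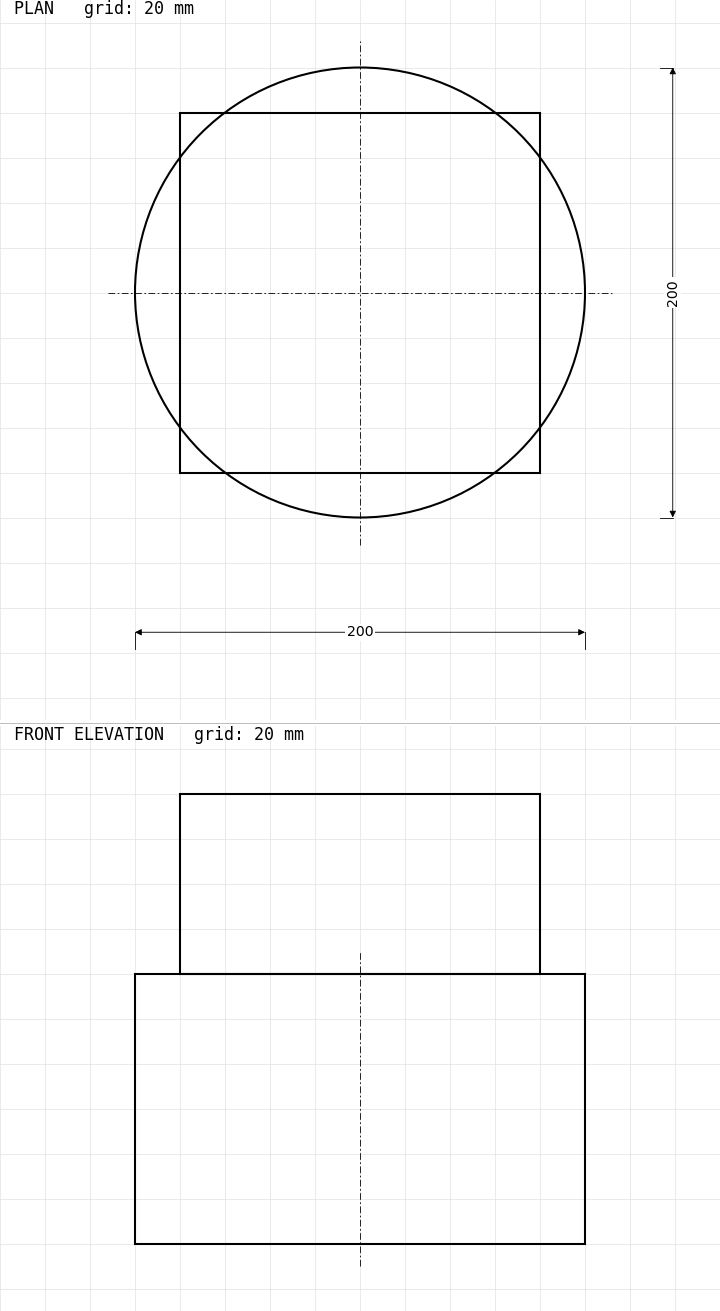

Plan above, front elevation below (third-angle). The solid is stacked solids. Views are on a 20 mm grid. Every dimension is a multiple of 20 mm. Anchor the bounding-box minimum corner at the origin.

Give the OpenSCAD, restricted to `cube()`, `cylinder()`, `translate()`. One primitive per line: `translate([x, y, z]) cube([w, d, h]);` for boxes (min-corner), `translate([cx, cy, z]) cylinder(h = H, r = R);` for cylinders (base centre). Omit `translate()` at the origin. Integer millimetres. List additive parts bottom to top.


translate([100, 100, 0]) cylinder(h = 120, r = 100);
translate([20, 20, 120]) cube([160, 160, 80]);


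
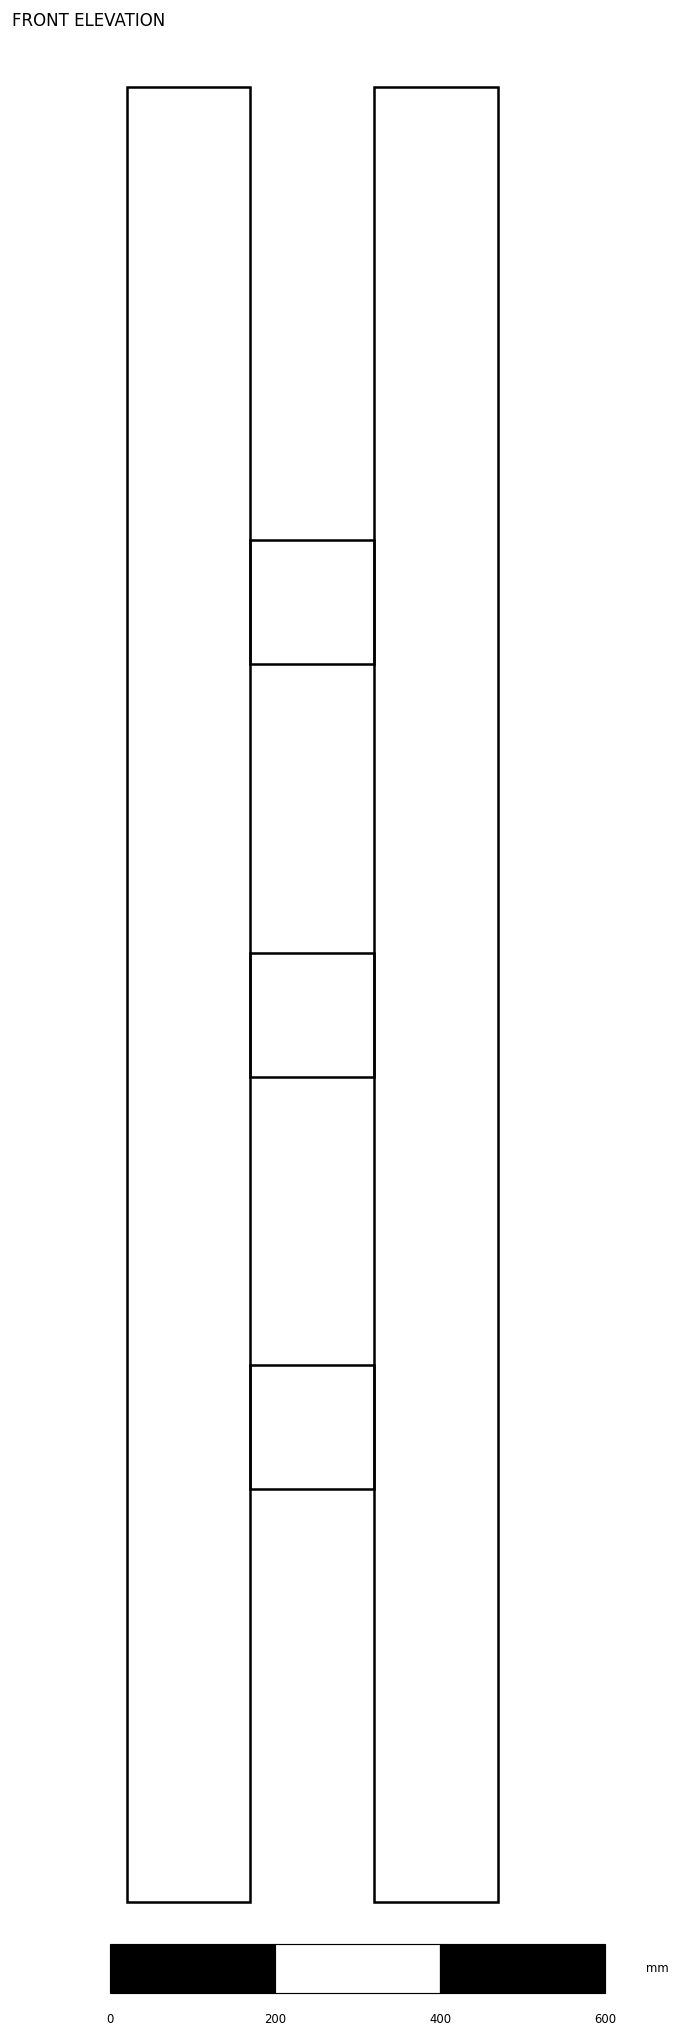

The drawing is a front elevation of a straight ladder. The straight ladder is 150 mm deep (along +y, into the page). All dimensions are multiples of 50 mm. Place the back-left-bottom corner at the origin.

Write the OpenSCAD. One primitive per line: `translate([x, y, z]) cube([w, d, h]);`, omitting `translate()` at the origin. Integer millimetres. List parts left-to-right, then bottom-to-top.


cube([150, 150, 2200]);
translate([150, 0, 500]) cube([150, 150, 150]);
translate([150, 0, 1000]) cube([150, 150, 150]);
translate([150, 0, 1500]) cube([150, 150, 150]);
translate([300, 0, 0]) cube([150, 150, 2200]);
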